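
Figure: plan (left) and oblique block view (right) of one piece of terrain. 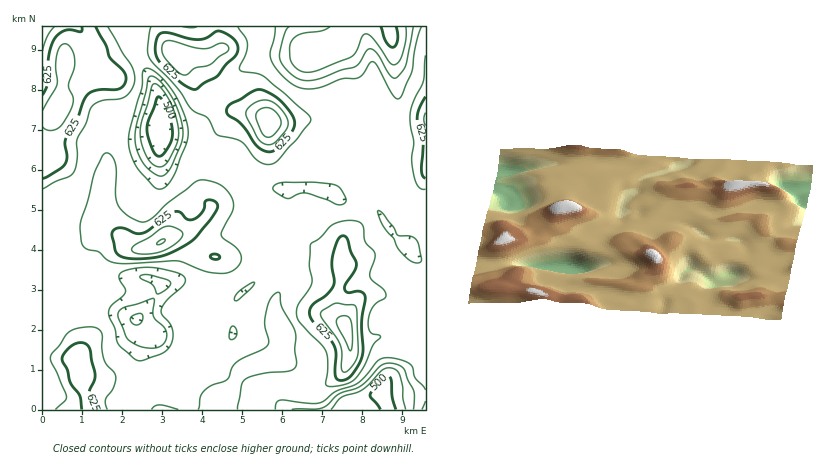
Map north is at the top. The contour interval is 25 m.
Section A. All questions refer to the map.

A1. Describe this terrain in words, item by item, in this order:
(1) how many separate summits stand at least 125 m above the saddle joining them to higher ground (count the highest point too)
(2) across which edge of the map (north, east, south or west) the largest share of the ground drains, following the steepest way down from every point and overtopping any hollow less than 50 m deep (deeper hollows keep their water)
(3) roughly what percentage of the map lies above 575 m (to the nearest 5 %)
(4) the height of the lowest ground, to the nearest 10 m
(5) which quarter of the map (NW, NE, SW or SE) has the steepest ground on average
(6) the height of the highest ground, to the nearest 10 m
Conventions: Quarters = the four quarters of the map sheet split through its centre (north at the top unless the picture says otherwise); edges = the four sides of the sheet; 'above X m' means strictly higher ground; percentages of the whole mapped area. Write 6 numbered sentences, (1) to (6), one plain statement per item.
(1) There is 1 summit with 125 m or more of prominence.
(2) Most of the ground drains across the eastern edge.
(3) Roughly 85 % of the ground is higher than 575 m.
(4) The lowest ground is at about 490 m.
(5) The north-west quarter is the steepest part of the map.
(6) The highest ground is at about 690 m.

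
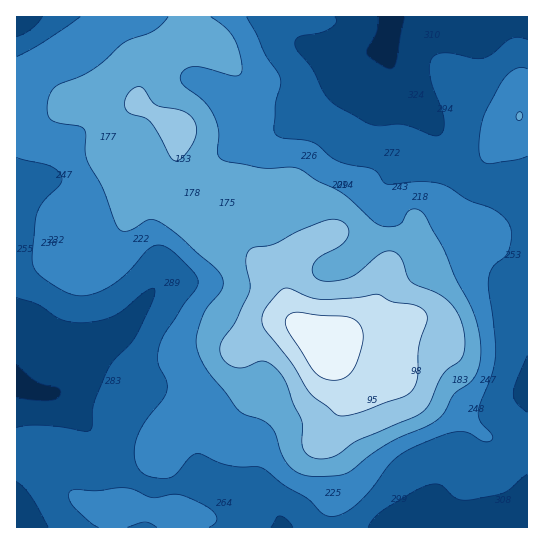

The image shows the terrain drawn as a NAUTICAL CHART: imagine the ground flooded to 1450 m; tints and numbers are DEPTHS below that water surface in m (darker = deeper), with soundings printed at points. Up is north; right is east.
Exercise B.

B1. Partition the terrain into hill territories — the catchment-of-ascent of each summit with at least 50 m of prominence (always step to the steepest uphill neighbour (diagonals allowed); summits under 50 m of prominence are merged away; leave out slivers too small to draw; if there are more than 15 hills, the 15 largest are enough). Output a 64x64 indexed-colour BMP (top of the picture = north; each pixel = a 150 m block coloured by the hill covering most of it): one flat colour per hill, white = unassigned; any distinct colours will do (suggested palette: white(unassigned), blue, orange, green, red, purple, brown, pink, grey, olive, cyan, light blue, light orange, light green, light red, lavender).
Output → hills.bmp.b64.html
<image width="64" height="64" href="data:image/bmp;base64,Qk12CAAAAAAAAHYAAAAoAAAAQAAAAEAAAAABAAQAAAAAAAAIAAATCwAAEwsAABAAAAAAAAAA////ALR3HwAOf/8ALKAsACgn1gC9Z5QAS1aMAMJ34wB/f38AIr28AM++FwDox64AeLv/AIrfmACWmP8A1bDFABERERERERERERERERERERERERERERERERERERERERERERERERERERERERERERERERERERERERERERERERERERERERERERERERERERERERERERERERERERERERERERERERERERERERERERERERERERERERERERERERERERERERERERERERERERERERERERERERERERERERERERERERERERERERERERERERERERERERERERERERERERERERERERERERERERERERERERERERERERERERERERERERERERERERERERERERERERERERERERERERERERERERERERERERERERERERERERERERERERERERERERERERERERERERERERERERERERERERERERERERERERERERERERERERERERERERERERERERERERERERERERERERERERERERERERERERERERERERERERERERERERERERERERERERERERERERERERERERERERERERERERERERERERERERERERERERERERERERERERERERERERERERERERERERERERERERERERERERERERERERERERERERERERERERERERERERERERERERERERERERERERERERERERERERERERERERERERERERERERERERERERERERERERERERERERERERERERERERERERERERERERESIiIRERERERERERERERERERERERERERERERERERERESIiIhERERERERERERERERERERERERERERERERERERERIiIiIREREREREREREREREREREREREREREREREREREREiIiIiERERERERERERERERERERERERERERERERERERESIiIiIhERERERERERERERERERERERERERERERERERERIiIiIiIREREREREREREREREREREREREREREREREREREiIiIiIiERERERERERERERERERERERERERERERERERESIiIiIiIiERERERERERERERERERERERERERERERERERIiIiIiIiIhEREREREREREREREREREREREREREREREREiIiIiIiIiIRERERERERERERERERERERERERERERERESIiIiIiIiIhERERERERERERERERERERERERERERERERIiIiIiIiIiIREREREREREREREREREREREREREREREREiIiIiIiIiIiERERERERERERERERERERERERERERERESIiIiIiIiIiIhERERERERERERERERERERERERERERERIiIiIiIiIiIiEREREREREREREREREREREREREREREREiIiIiIiIiIiIhERERERERERERERERERERERERERERESIiIiIiIiIiIiERERERERERERERERERERERERERERERIiIiIiIiIiIiIhEREREREREREREREREREREREREREREiIiIiIiIiIiIiIRERERERERERERERERERERERERERESIiIiIiIiIiIiIiERERERERERERERERERERERERERERIiIiIiIiIiIiIiIhEREREREREREREREREREREREREREiIiIiIiIiIiIiIiERERERERERERERERERERERERERESIiIiIiIiIiIiIiIRERERERERERERERERERERERERERIiIiIiIiIiIiIiIiEREREREREREREREREREREREREREiIiIiIiIiIiIiIiIRERERERERERERERERERERERERESIiIiIiIiIiIiIiIhERERERERERERERERERERERETMzERIiIiIiIiIiIiIiERERERERERERERERERERETMzMzMRESIiIiIiIiIiIiIRERERERERERERERERERETMzMzMxEREiIiIiIiIiIiIiERERERERERERERERERERMzMzMzERERIiIiIiIiIiIiIhERERERERERERERERERMzMzMzMREREiIiIiIiIiIiIiIRERERERERERERERERMzMzMzMxERERIiIiIiIiIiIiIiIREREREREREREREREzMzMzMzERERESIiIiIiIiIiIiIiIhERERERERERERETMzMzMzMREREREiIiIiIiIiIiIiIiIhERERERERERETMzMzMzMxERERESIiIiIiIiIiIiIiIiIhERERERERETMzMzMzMzEREREREiIiIiIiIiIiIiIiIiIhERERERERMzMzMzMzMRERERESIiIiIiIiIiIiIiIiIiIRERERERMzMzMzMzMxERERESIiIiIiIiIiIiIiIiIiIiERERERMzMzMzMzMzERERERIiIiIiIiIiIiIiIiIiIiIhERERMzMzMzMzMzMREREREiIiIiIiIiIiIiIiIiIiIiERERMzMzMzMzMzMxEREREiIiIiIiIiIiIiIiIiIiIiIhEREzMzMzMzMzMzERERESIiIiIiIiIiIiIiIiIiIiIiERETMzMzMzMzMzMRERERIiIiIiIiIiIiIiIiIiIiERERETMzMzMzMzMzMxERERESIiIiIiIiIiIiIiIiIhERERERMzMzMzMzMzMzERERERIiIiIiIiIiIiIiIiIiERERERETMzMzMzMzMzMREREREiIiIiIiIiIiIiIiIiERERERERMzMzMzMzMzMxERERESIiIiIiIiIiIiIiIiIREREREREzMzMzMzMzMz"/>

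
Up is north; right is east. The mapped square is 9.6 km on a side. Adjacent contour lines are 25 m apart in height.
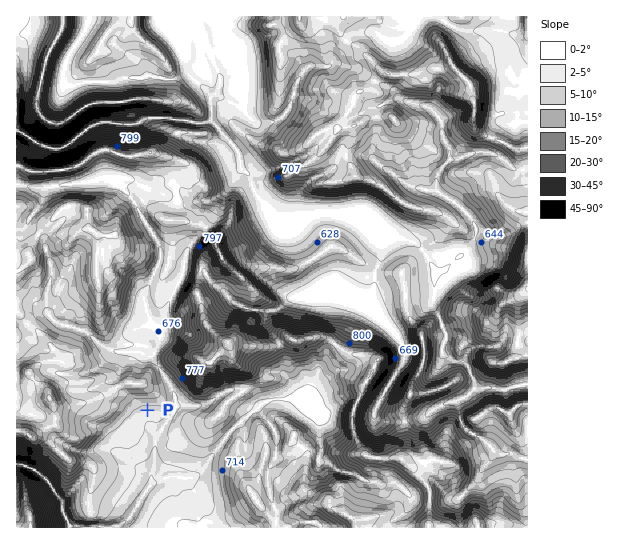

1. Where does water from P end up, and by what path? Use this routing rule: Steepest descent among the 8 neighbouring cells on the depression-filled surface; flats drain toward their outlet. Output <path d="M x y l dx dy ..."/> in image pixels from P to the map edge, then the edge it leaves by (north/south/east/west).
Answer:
<path d="M147 410l0 12 6 11 2 2 0 28-1 2 0 5-3 5 0 8-1 2 0 2-5 6-6 8-8 14-9 10-5 2"/>
exit: south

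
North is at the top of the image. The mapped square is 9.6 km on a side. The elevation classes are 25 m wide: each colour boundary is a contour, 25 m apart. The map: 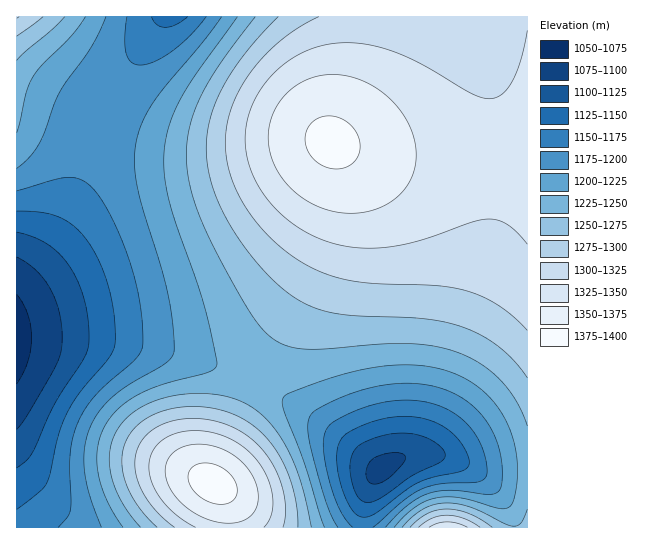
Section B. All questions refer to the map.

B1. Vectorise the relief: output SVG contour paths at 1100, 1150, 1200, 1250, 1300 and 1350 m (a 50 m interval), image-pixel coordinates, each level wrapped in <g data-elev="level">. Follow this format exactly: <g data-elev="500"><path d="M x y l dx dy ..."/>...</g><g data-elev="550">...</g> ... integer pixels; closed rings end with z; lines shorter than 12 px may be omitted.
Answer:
<g data-elev="1100"><path d="M371 484l-4-4-1-7 2-8 4-6 8-4 11-2 8 0 6 2 1 3-2 4-13 15-12 6z"/><path d="M17 257l19 13 14 18 9 23 3 26-1 16-5 13-27 47-12 16"/></g><g data-elev="1150"><path d="M361 517l-7-5-6-9-6-14-4-16-1-14 0-10 4-9 5-6 15-8 17-6 17-3 16 0 15 2 13 5 12 8 9 10 9 17 0 6-3 4-7 3-25 5-15 5-12 7-32 24-8 4z"/><path d="M17 211l24 1 17 5 15 8 12 13 13 20 9 25 6 27 2 27 0 9-4 9-31 38-14 22-8 20-8 39-4 10-7 8-22 17"/><path d="M188 17l-13 8-10 2-8-3-6-7"/></g><g data-elev="1200"><path d="M338 527l-7-11-5-15-16-56-2-20 1-7 4-5 14-9 22-10 21-6 20-4 19-1 18 2 16 4 15 7 12 7 9 9 8 11 7 11 5 13 3 15 0 16-2 11-3 4-7 1-39-4-22 3-11 5-11 8-22 21"/><path d="M17 168l12-10 10-13 20-52 32-46 15-30"/><path d="M222 17l-19 24-48 58-11 20-7 19-3 21 2 23 6 25 25 83 5 31 2 29-2 7-7 6-36 22-18 13-12 13-9 17-6 21 1 22 5 24 11 32"/></g><g data-elev="1250"><path d="M311 527l-7-34-8-26-11-23-14-19-14-14-16-10-19-6-23-2-28 3-25 9-19 13-8 9-5 9-5 21 1 12 3 12 10 24 18 22"/><path d="M527 509l-6 14-4 3-4 0-46-20-14-3-14 1-9 2-9 5-10 7-9 9"/><path d="M17 60l36-31 12-12"/><path d="M255 17l-34 45-19 32-12 31-4 29 4 31 11 34 21 44 30 52 10 14 10 9 11 7 12 3 24 1 60-5 30 0 28 3 24 7 22 12 19 16 15 20 10 24"/></g><g data-elev="1300"><path d="M283 527l3-17-3-21-8-20-12-18-14-14-16-10-20-7-20-2-22 3-17 8-12 12-7 16 1 17 7 19 13 18 19 16"/><path d="M480 527l-17-9-16-3-14 3-14 9"/><path d="M319 17l-28 15-25 22-20 25-14 27-6 25 0 27 8 27 13 25 15 19 17 17 20 15 20 10 19 7 21 4 78 4 29 5 16 5 16 9 15 11 14 14"/></g><g data-elev="1350"><path d="M217 522l10 1 11-1 8-3 7-5 4-8 1-9-1-11-4-9-6-10-8-7-18-12-22-4-10 1-10 3-8 7-5 10 0 10 4 12 8 12 11 10 13 8z"/><path d="M341 213l16 0 14-2 15-6 12-8 9-11 6-12 3-13 0-14-4-14-7-15-9-13-13-12-13-9-15-6-16-3-14 0-12 3-12 5-11 7-8 9-7 10-4 12-3 12 1 12 2 12 5 12 7 11 10 10 10 8 12 7 12 5z"/></g>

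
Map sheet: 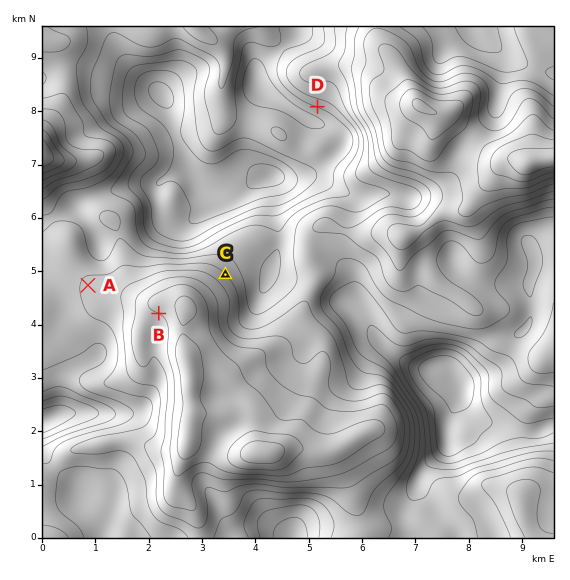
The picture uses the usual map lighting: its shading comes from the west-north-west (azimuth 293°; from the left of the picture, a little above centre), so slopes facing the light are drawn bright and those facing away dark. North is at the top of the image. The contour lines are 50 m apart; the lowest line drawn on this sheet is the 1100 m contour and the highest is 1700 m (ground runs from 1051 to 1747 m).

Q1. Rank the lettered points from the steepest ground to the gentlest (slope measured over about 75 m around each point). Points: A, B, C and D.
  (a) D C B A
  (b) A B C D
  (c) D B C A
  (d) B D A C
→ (a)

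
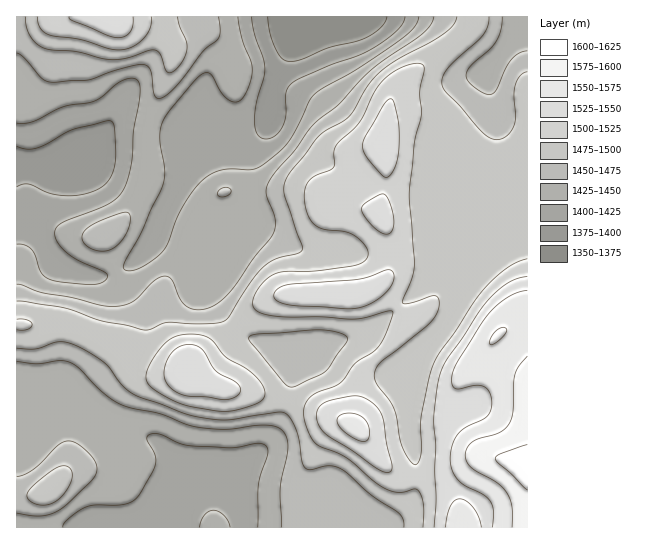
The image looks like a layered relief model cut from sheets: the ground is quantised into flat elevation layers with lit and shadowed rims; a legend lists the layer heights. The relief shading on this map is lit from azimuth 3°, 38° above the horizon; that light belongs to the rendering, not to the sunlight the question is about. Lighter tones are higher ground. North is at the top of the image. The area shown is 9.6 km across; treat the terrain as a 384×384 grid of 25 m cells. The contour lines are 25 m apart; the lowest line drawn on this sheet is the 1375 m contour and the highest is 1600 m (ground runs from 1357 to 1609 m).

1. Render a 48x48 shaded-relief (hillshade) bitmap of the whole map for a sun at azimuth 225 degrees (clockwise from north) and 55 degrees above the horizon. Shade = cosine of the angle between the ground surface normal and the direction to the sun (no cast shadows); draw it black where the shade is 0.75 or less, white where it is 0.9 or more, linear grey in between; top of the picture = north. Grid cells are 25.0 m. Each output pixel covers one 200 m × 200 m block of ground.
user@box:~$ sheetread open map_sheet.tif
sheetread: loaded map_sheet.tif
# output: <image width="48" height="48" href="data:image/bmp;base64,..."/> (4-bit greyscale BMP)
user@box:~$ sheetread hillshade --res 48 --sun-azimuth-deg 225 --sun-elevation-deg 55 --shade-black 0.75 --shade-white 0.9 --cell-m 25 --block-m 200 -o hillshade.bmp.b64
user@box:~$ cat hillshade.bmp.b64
<image width="48" height="48" href="data:image/bmp;base64,Qk32BAAAAAAAAHYAAAAoAAAAMAAAADAAAAABAAQAAAAAAIAEAAATCwAAEwsAABAAAAAAAAAAAAAAABEREQAiIiIAMzMzAERERABVVVUAZmZmAHd3dwCIiIgAmZmZAKqqqgC7u7sAzMzMAN3d3QDu7u4A////AKqph4iIh3d3d3ZniZmHd3d4iZq6l1aJqqupd4iIh3d3d2ZniZmHd3eImqqqllaKqqqod4iId3d3d3Z3iZmHd3iau6qqhmebuniHZniHd3d3d3d3iZmHd4m8ypmqmIm8umZmVWd2Znd3d3d3iJmIeJvduGeqmavMumZlVFVmZmd3d3d3iJmYib3clUeaq7u6mGd2VEVWZmZ3d3d3eJqqq97aY0eaqqmHd3d3VEVWZmd4iIiIiaq7vN23MkiqqYZmZnd3ZVVmZ3iZqqqZmrzMzcuEIliql2VVZnd3ZVZ3iJq8zMu6q7zMy6hTI1mqh2Vnd3d3ZmeJmrzd3cy6qqu7qGUyI1iph2Z4iHd2Z4mqu83u3LupmIiYdUQyI1iql3iZmHd3eJq7vM3tuph2ZVZ2VEQyI2iqmImZmIiIiau6qrzKh2ZEM0VlVWZURWiqmYmZiJmZmrupmZqoZUMyI0VmZ3dlVniZmZmYh6qZq7qYiImHUyIjNFZ3d3dmd3iZiIiId7qZq6mId3d1MhI0Vmd3d3dnd3iIeIiHd6mJqph3ZmZTESNWZ4iIiIh3iHeId4iHd4d4iHVVVWZCETVoiZmZmqmYiHd3eIh3d1VWVDMzRWZDI0aJqqu7u7upmHdmeIh2ZjMzIiI0VmZDNFaJq7u7u7qZh2ZmZ4d2ZiIRESNFZ3ZURWeJmZmZmYiHd2ZmZ3dmVTIiI0VmZ3ZUVmd4h3ZVVVVWZlZmZndmVEM0Vmd3ZmZVZnd4dlMzMzNFZVVnZndmVERWeJmXZmZWZ3d4dkMzRERWZVVmZmd2VUVomrqXZmZmZ3d3dlVWZmeIhlVmZmd3ZlV4qqqHZmd3d3d3d3eJmImql1RWd3d3d2d4iIh2VWeId3d3eImqqZq6lkRWd3d3d3d3ZmVVVWeId3d4iJq7qZqpdURWd3d3d2ZlVVRFVVd4iIiIiau6mYmIZDRWd3d3iFVVVVVWZmZ3iIiIiruph3d3ZERmd3iIiFVWZmZniGVnd3dmeaqYdmZnZURmd3iIiGZmZnd4mGRWd2VFaImHZmd4dkVmd3d3d3d3d3d5mWNGZlREV3d3d3iZhkRWd3d3d4h3d3eJqVNFZmVVZmd3d4mphURWd3d3d5iHd3eJqWNGd2ZmZmd3eImZdURWd3dmd5iHd3eJqWRWd3d3ZWeHdneIZERmd3Zmd5iIiIiJmGVWd3iHVXiHZWeIZUVmd2VWeIiIiIiImYZmd4mGVomXZmeIdUVWZlVXiYiIiZiImZhmeJqWVomYdniIdlVVVURYmXiImZh4mql2eKqWRoiHdneIdlVERDRomXiIiYh4mrqGaKqFRndmZmd3dlVUREV4mIiYiIiZq7qGaKl0NFVVVVVmVVVVVVZ4h5mZmZqrq7qGV5hjI0RVVVVUREVWZmd4dqqqqrzLqaqGVodSEjRWVURERERWZ3d3Zqu7u8zLmIh1VnZCEkVmZVVVVEVWZ3dmZbzLu7updmZUVmUyI0Z3ZmZmZmZnd3ZVVbzLqqmXZVVUVmQyI1Z3ZmZnd3d3d4ZEVQ=="/>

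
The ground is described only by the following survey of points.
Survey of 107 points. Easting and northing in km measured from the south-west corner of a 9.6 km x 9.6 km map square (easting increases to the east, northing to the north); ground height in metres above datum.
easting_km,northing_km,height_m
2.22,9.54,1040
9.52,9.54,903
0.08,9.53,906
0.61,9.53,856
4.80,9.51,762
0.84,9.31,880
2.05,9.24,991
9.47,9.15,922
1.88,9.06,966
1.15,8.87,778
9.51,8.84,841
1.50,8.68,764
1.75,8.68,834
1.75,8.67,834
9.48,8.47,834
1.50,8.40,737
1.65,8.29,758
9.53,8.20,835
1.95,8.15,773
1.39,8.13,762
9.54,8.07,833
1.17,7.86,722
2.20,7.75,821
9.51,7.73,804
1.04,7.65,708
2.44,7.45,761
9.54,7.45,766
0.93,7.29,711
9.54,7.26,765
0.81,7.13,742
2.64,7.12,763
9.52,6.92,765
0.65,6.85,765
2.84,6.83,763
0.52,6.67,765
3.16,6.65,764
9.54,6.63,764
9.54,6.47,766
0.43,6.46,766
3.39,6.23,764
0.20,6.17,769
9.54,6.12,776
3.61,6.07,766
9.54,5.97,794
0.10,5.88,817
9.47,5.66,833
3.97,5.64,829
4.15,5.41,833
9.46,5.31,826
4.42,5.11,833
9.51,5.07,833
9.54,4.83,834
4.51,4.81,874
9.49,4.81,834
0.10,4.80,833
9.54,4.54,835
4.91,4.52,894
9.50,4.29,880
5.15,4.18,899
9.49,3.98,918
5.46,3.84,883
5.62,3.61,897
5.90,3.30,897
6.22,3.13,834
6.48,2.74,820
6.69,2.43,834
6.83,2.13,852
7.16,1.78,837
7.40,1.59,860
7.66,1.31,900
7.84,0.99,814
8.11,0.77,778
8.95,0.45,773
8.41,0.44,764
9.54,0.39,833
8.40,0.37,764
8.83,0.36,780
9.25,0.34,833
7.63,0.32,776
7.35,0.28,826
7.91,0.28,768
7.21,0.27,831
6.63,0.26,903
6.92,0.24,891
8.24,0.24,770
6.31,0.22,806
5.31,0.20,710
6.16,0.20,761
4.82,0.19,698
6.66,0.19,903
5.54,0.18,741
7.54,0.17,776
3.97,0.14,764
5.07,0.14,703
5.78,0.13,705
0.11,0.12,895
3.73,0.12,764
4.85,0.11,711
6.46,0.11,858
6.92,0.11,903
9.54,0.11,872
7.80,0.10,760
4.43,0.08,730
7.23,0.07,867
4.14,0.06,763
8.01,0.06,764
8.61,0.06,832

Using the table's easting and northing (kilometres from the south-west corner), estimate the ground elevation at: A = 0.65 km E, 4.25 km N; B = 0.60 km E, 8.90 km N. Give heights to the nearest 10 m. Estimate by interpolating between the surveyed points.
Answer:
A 900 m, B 830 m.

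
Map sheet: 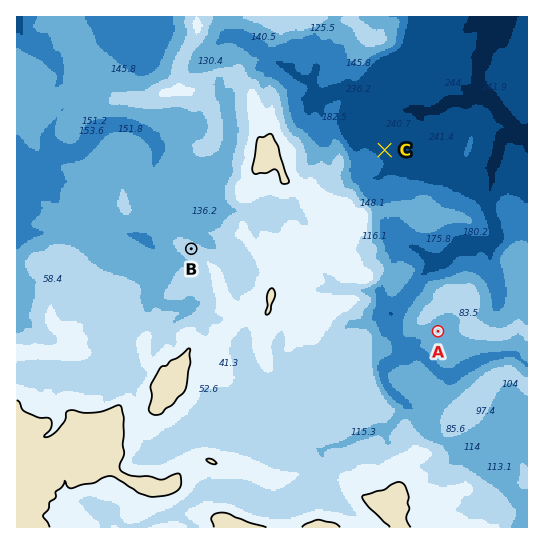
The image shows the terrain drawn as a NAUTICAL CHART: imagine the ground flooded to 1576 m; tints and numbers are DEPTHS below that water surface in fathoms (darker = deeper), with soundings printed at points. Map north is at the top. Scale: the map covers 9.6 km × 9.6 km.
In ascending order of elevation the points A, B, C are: C A B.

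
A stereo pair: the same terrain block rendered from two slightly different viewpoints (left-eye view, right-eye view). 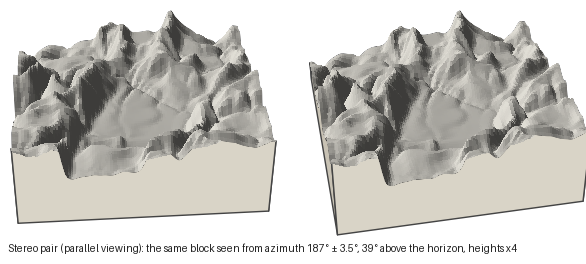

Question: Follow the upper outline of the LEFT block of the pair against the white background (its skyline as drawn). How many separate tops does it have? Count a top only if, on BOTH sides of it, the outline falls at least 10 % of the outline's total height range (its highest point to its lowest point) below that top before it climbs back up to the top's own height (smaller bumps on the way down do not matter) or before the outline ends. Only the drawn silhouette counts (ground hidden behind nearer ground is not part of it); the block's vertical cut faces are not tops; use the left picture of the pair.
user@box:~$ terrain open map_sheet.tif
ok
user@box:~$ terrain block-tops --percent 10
2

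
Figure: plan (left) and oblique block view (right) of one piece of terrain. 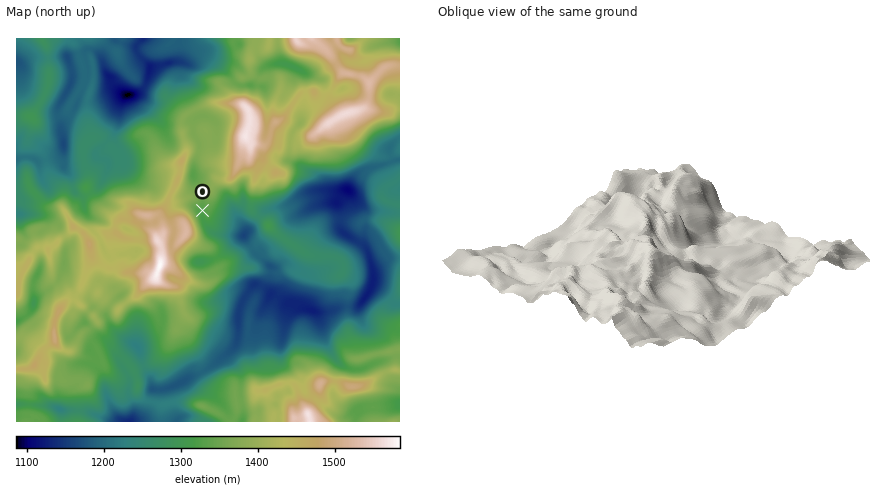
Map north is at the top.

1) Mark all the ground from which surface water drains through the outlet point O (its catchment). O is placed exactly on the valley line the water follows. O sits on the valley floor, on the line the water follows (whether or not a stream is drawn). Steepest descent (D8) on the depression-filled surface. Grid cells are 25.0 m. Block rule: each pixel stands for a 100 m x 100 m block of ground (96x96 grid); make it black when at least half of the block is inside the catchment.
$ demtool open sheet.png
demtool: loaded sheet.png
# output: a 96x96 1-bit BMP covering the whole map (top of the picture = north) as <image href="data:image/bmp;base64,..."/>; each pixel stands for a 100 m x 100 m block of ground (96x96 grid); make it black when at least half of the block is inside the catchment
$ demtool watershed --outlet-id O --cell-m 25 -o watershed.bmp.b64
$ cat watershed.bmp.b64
<image width="96" height="96" href="data:image/bmp;base64,Qk2+BAAAAAAAAD4AAAAoAAAAYAAAAGAAAAABAAEAAAAAAIAEAAATCwAAEwsAAAIAAAAAAAAA////AAAAAAAAAAAAAAAAAAAAAAAAAAAAAAAAAAAAAAAAAAAAAAAAAAAAAAAAAAAAAAAAAAAAAAAAAAAAAAAAAAAAAAAAAAAAAAAAAAAAAAAAAAAAAAAAAAAAAAAAAAAAAAAAAAAAAAAAAAAAAAAAAAAAAAAAAAAAAAAAAAAAAAAAAAAAAAAAAAAAAAAAAAAAAAAAAAAAAAAAAAAAAAAAAAAAAAAAAAAAAAAAAAAAAAAAAAAAAAAAAAAAAAAAAAAAAAAAAAAAAAAAAAAAAAAAAAAAAAAAAAAAAAAAAAAAAAAAAAAAAAAAAAAAAAAAAAAAAAAAAAAAAAAAAAAAAAAAAAAAAAAAAAAAAAAAAAAAAAAAAAAAAAAAAAAAAAAAAAAAAAAAAAAAAAAAAAAAAAAAAAAAAAAAAAAAAAAAAAAAAAAAAAAAAAAAAAAAAAAAAAAAAAAAAAAAAAAAAAAAAAAAAAAAAAAAAAAAAAAAAAAAAAAAAAAAAAAAAAAAAAAAAAAAAAAAAAAAAAAAAAAAAAAAAAAAAAAAAAAAAAAAAAAAAAAAAAAAAAAAAAAAAAAAAAAAAAAAAAAAAAAAAAAAAAAAAAAAAAAAAAAAAAAAAAAAAAAAAAAAAAAAAAAAAAAAAAAAAAAAAAAAAAAAAAAAAAAAAAAAAAAAAAAAAAAAAAAAAAAAAAAAAAAAAAAAAAAAAAAAAAAAAAAAAAAAAAAAAAAAAAAAAAAAAAAAAAAAAAAAAAAAAAAAAAAAAAAAAAAAAAAAAAAAAAAAAAAAAAAAAAAAAAAAAAAAAAAAAAAAAAAAAAAAAAAAAAAAAAAAAAAAAAAAAAAAAAAAAAAAAAAAAAAAAAAAAAAAAAAAAAIAAAAAAAAAAAAAAAMAAAAAAAAAAAAAA4MAAAAAAAAAAAAAA/cAAAAAAAAAAAAAAf8AAAAAAAAAAAAAAf+AAAAAAAAAAAAAAP+AAAAAAAAAAAAAAP/AAAAAAAAAAAAAAH/8AAAAAAAAAAAAAH/+AAAAAAAAAAAAAH/+AAAAAAAAAAAAAH//AAAAAAAAAAAAAD//AAAAAAAAAAAAAD//AAAAAAAAAAAAAD//gAAAAAAAAAAAAD//gAAAAAAAAAAAAD//gAAAAAAAAAAAAD//wAAAAAAAAAAAAD//wAAAAAAAAAAAAH//wAAAAAAAAAAAAH//wAAAAAAAAAAAAH//wAAAAAAAAAAAAD//4AAAAAAAAAAAAD//wAAAAAAAAAAAAB//wAAAAAAAAAAAAAf/wAAAAAAAAAAAAAD/AAAAAAAAAAAAAAAAAAAAAAAAAAAAAAAAAAAAAAAAAAAAAAAAAAAAAAAAAAAAAAAAAAAAAAAAAAAAAAAAAAAAAAAAAAAAAAAAAAAAAAAAAAAAAAAAAAAAAAAAAAAAAAAAAAAAAAAAAAAAAAAAAAAAAAAAAAAAAAAAAAAAAAAAAAAAAAAAAAAAAAAAAAAAAAAAAAAAAAAAAAAAAAAAAAAAAAAAAAAAAAAAAAAAAAAAAAAAAAAAAAAAAAAAAAAAAAAAAAAAAAA="/>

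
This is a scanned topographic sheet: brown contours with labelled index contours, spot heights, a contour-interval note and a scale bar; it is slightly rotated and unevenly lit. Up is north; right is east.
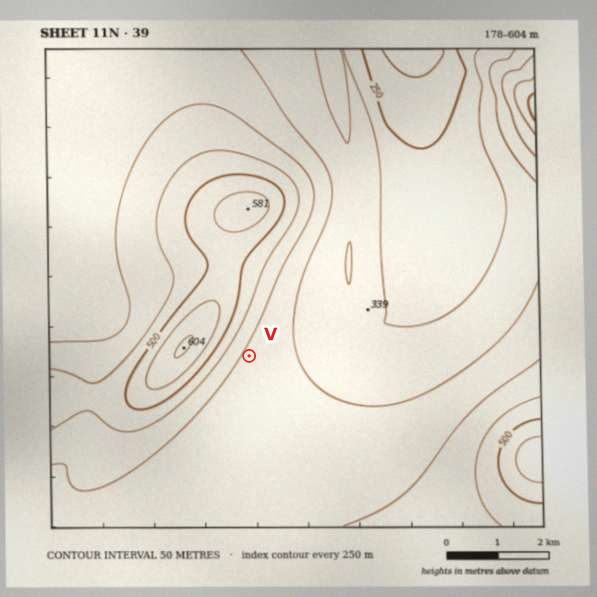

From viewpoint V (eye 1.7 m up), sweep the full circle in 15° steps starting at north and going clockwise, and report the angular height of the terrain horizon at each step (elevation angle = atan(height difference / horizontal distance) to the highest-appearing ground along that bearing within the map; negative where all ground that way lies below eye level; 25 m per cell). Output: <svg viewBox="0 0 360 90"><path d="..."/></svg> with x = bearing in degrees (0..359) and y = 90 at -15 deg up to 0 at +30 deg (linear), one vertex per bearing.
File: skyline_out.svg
<svg viewBox="0 0 360 90"><path d="M0 52l15 4 15 5 15-2 15 2 15 0 15-1 15-3 15 1 15 1 15 1 15 0 15 0 15 0 15 0 15-2 15-5 15-7 15-5 15-3 15 0 15 1 15 4 15 4"/></svg>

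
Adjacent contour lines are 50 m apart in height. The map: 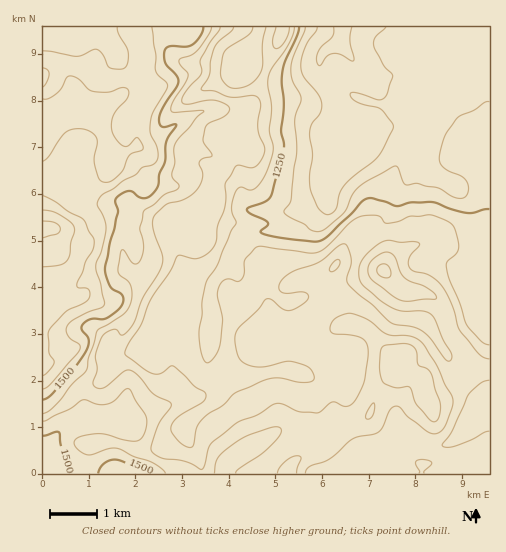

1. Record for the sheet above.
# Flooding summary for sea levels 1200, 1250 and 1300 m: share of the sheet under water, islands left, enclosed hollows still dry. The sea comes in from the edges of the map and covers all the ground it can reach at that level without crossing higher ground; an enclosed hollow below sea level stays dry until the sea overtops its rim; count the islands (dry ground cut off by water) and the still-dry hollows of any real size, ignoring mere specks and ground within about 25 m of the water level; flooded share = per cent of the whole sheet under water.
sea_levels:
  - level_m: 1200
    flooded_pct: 15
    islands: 0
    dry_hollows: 0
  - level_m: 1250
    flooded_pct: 20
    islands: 0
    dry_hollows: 0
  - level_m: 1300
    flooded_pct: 27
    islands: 0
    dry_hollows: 0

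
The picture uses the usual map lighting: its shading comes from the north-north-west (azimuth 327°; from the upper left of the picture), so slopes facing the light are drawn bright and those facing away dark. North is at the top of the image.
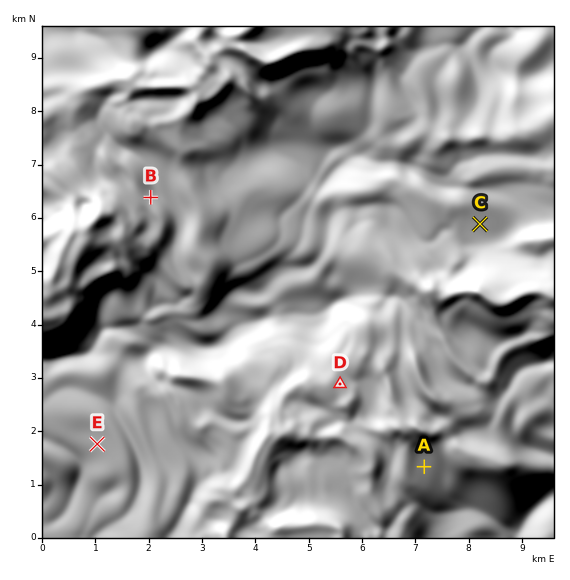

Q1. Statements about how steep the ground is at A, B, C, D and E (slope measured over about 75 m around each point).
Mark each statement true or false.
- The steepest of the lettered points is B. true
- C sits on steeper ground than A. false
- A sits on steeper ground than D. false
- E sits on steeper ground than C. false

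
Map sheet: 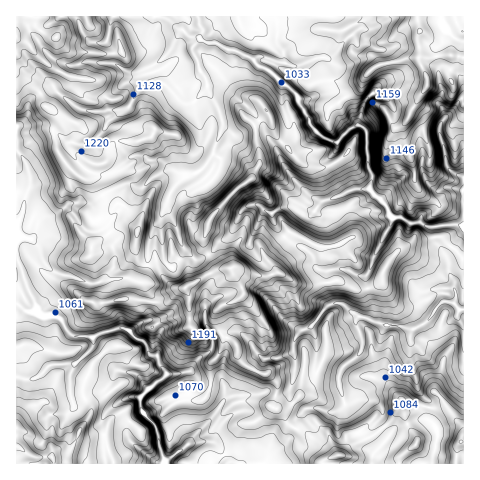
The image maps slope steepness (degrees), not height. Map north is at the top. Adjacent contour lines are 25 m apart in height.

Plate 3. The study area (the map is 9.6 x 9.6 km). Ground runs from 865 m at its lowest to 1335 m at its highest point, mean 1110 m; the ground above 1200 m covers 17.4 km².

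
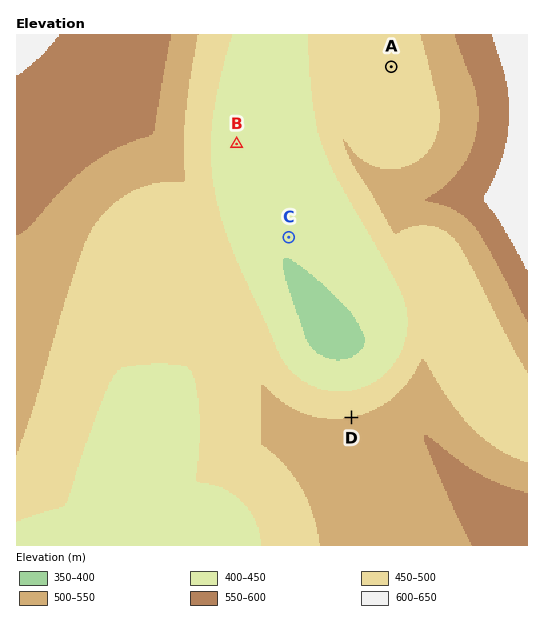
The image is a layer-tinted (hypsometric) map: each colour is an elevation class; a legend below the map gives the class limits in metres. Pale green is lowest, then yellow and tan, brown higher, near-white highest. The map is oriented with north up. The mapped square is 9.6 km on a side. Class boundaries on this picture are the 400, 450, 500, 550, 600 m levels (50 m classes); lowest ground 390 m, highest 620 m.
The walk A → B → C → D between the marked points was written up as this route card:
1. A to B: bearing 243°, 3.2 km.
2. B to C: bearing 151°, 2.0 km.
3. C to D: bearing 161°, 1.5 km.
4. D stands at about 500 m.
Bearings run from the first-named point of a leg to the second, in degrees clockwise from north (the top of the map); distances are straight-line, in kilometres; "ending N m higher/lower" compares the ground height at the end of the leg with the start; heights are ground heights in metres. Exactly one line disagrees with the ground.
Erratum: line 3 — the distance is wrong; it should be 3.6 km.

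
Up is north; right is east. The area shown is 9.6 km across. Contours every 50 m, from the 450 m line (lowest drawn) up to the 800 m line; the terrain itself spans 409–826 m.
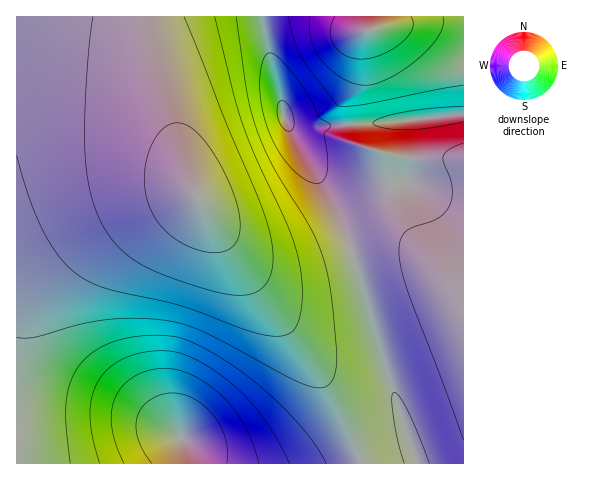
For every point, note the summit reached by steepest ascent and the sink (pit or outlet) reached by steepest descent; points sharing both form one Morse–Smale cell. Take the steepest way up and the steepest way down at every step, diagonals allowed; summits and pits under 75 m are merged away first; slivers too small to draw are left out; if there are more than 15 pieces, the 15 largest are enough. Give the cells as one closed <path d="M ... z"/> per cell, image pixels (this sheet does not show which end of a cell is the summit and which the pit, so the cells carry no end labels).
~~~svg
<path d="M148 16l-132 1 0 446 447 1 1-305-48 1-30-6 4 33 14 36 18 26 33 39-35-34-13-7-11-2-20 2-79 22-24 0-15-5-16-10-19-19-16-20-14-26-22-69-17-71z"/><path d="M262 16l-113 1 5 32 25 101 14 39 14 26 16 20 19 19 16 10 15 5 31-1 58-18 34-5 21 7 22 18-24-31-16-28-9-24-4-33 30 6 47-2 1-43-69 7-73 4-18 3-10-1-4-2-6-8z"/><path d="M371 16l-109 1 5 29 15 56 2 16 6 8 14 3 18-3 73-4 69-9 0-92-48 1-45 8z"/><path d="M463 16l-91 0-1 13 45-7 47-1z"/>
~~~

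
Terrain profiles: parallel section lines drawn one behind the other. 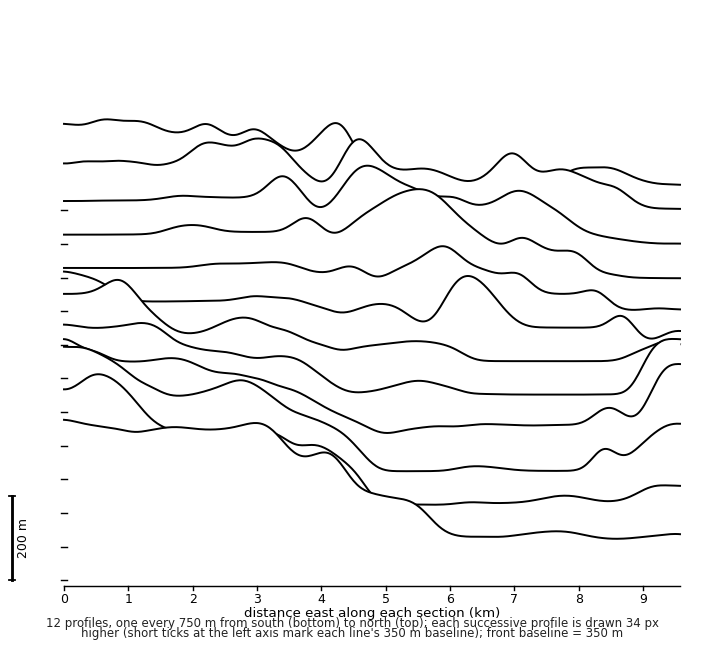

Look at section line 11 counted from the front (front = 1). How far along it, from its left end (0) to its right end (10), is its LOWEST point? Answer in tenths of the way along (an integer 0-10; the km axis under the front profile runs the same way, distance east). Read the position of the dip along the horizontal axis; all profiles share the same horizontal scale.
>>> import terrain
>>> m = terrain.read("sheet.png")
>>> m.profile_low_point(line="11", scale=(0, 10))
10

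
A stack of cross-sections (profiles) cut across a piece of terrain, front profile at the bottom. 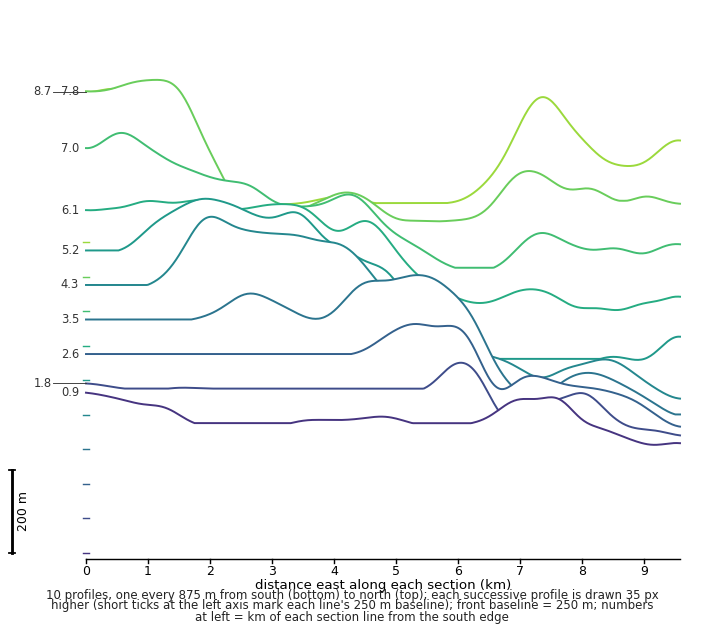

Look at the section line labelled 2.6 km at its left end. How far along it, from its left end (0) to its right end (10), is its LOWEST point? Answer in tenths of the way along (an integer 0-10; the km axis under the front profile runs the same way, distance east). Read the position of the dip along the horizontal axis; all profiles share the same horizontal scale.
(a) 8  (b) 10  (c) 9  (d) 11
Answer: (b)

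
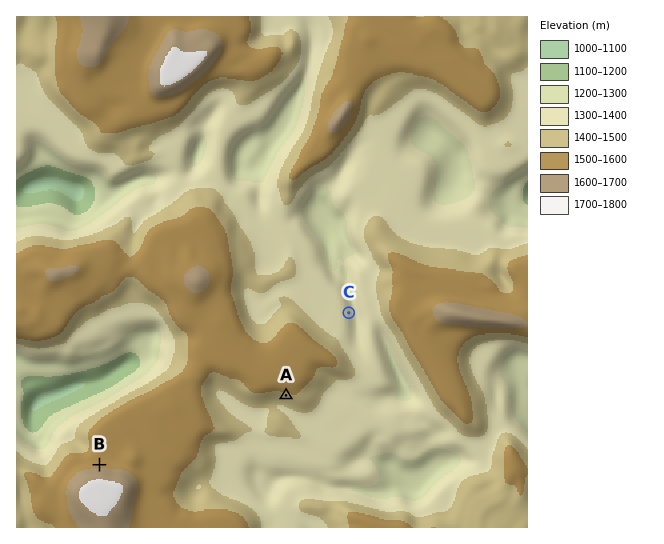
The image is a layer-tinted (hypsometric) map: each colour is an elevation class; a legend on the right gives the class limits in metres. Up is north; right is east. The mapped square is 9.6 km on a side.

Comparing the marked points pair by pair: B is higher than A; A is higher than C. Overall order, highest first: B A C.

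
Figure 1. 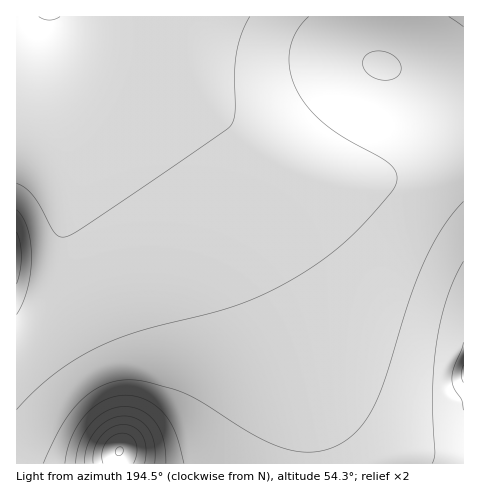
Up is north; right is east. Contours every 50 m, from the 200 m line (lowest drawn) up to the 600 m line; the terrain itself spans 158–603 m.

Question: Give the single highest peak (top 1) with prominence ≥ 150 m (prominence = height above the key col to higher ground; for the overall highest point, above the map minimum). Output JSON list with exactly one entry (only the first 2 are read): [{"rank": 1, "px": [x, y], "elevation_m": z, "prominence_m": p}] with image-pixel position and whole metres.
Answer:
[{"rank": 1, "px": [119, 451], "elevation_m": 603, "prominence_m": 445}]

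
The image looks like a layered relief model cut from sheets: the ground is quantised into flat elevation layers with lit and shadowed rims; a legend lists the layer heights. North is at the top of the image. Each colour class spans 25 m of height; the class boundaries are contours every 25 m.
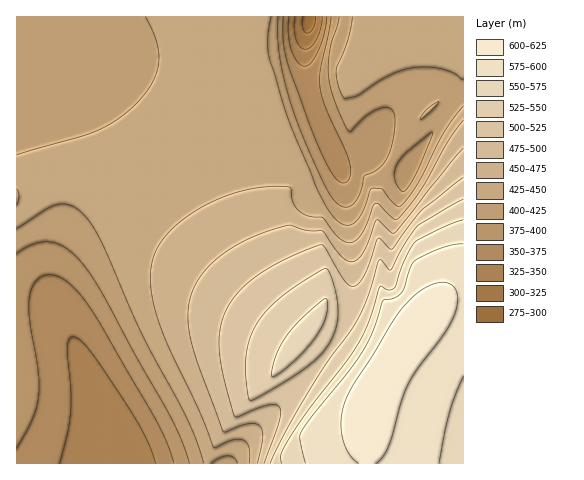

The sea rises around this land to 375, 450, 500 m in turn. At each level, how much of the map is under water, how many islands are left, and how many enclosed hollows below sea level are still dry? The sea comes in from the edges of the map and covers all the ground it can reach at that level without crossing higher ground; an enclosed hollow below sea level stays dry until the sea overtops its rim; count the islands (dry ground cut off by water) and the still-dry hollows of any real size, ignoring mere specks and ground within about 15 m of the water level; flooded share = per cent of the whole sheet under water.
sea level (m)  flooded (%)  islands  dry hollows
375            11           0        0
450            62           0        0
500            76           0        0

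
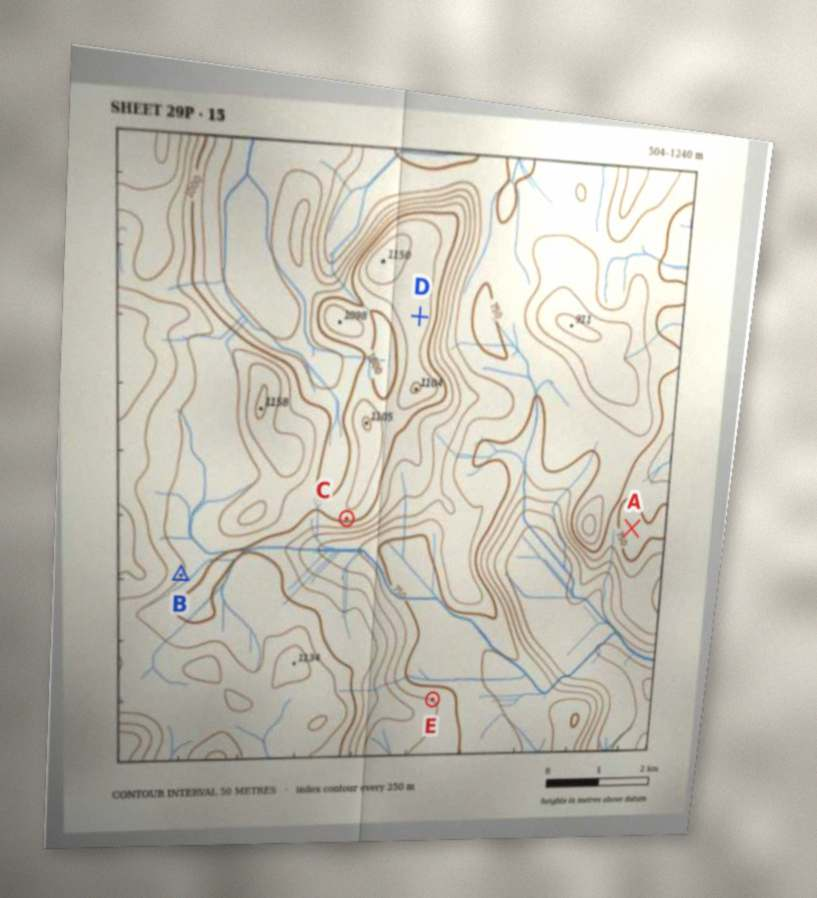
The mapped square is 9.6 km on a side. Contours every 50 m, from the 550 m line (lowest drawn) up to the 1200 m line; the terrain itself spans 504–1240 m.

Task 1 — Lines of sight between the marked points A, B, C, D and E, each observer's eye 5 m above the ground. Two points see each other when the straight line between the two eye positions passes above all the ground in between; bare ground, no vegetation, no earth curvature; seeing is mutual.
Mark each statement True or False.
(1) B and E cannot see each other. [True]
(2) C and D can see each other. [False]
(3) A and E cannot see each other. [False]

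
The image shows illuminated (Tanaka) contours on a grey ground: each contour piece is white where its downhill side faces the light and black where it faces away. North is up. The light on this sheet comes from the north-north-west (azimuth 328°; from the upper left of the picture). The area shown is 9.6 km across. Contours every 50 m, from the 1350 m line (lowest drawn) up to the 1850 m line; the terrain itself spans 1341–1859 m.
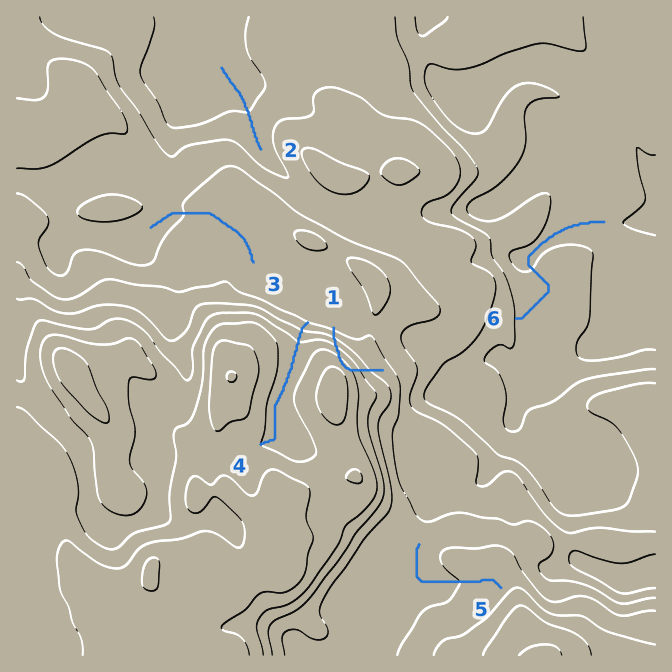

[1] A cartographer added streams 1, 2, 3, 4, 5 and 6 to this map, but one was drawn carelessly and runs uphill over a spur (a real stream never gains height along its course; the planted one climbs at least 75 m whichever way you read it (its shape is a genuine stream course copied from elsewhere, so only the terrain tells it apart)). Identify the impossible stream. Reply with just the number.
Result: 1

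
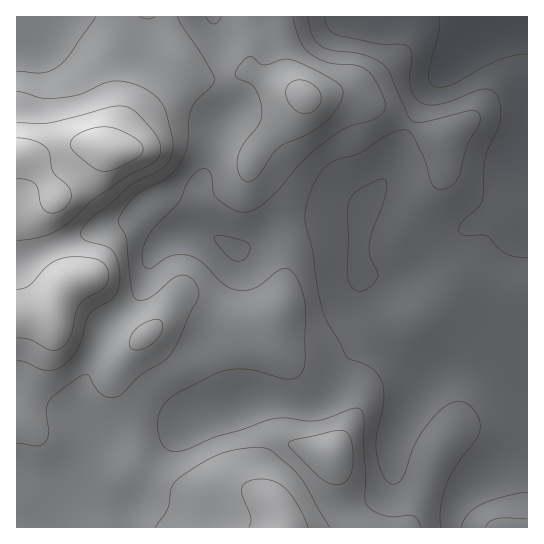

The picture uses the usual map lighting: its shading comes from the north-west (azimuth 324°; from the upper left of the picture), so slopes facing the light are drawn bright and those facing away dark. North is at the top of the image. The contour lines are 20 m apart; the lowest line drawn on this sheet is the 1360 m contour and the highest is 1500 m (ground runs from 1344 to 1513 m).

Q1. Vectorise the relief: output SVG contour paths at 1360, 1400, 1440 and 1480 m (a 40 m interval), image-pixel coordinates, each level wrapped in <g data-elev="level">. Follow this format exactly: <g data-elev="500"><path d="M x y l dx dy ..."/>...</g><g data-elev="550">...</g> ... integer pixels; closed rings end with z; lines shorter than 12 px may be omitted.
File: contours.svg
<g data-elev="1360"><path d="M527 54l-14 2-16 5-47 24-9 2-7-1-4-4-2-8 11-41 0-16"/></g><g data-elev="1400"><path d="M441 527l-1-17 5-23 10-20 23-32 2-9-2-9-6-10-9-5-8 0-9 4-13 12-14 19-7 13-7 24-4 6-4 4-4 0-7-4-7-14-3-19 1-13 7-32-2-19-4-8-7-7-8-4-16-6-21-39-8-29-5-39-8-28 0-10 3-14 5-14 6-11 8-8 10-6 22-7 27-17 15-6 6 0 6 6 11 22 6 23 3 5 8 3 9-2 5-5 4-5 8-31 13-23 0-8-3-4-7 0-44 11-8 1-5-1-6-8-17-41-5-7-8-6-12-5-32-4-11-4-5-5-4-6-5-19"/><path d="M527 492l-25 5-23 8-12 10-5 12"/><path d="M235 261l-5-3-8-8-7-9 0-4 4-2 8 2 16 4 6 3 1 6-3 7-5 4z"/></g><g data-elev="1440"><path d="M330 527l-25-42-8-12-26-23-13-3-21 3-18 4-15 8-23 15-9 9-4 23-13 18"/><path d="M334 485l7-1 4-2 4-4 3-7 1-10 0-14-2-9-4-5-5-3-7 1-39 8-7 3-1 3 2 2 26 27 10 8z"/><path d="M17 443l20 3 8-3 3-9-2-23 2-9 8-8 25-18 6-1 12 18 7 4 8 1 9-5 19-19 23-14 10-13 15-34 8-14 1-8-3-8-6-6-7-2-10 4-24 19-8 2-6-1-4-11-5-50-7-16 3-9 12-16 9-7 23-11 13-14 8-18 2-26 3-12 4-8 14-14 4-6 0-6-11-18-26-40"/><path d="M244 181l6 1 7-5 16-23 6-7 32-15 16-12 9-10 6-12 1-8-3-5-25-15-24-10-9 0-17 5-6-2-8-7-4 1-4 4-7 9-1 5 3 4 11 4 5 4 6 11 2 13-3 14-16 19-5 12 0 15 3 6z"/><path d="M96 17l-27 39-12 11-15 6-25-2"/><path d="M155 17l-8 2-8-2"/></g><g data-elev="1480"><path d="M17 338l14 2 19 10 7 0 5-2 8-11 9-31 6-7 19-12 4-6 1-8-4-9-8-5-16-2-15 0-9 3-8 5-20 21-12 3"/><path d="M17 240l24-3 20-9 34-30 32-22 27-14 5-5 2-8-3-11-8-11-15-15-10-6-15 1-61 16-32 0"/></g>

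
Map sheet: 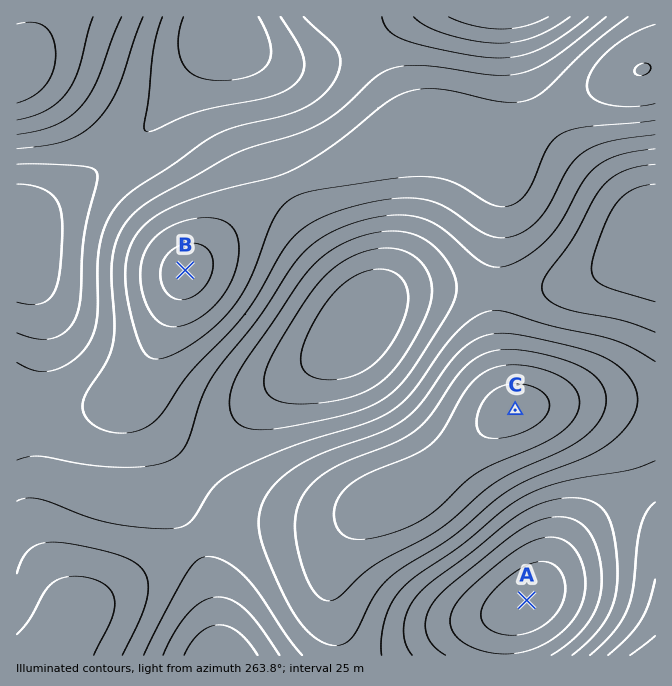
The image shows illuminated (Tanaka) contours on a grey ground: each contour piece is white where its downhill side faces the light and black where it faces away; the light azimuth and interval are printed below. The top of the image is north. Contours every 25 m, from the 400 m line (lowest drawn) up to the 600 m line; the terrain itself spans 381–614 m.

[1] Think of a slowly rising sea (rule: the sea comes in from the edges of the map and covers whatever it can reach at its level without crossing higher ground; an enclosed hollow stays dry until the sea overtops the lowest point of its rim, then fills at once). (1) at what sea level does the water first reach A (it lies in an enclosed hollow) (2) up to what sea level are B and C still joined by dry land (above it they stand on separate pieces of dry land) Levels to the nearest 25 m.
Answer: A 425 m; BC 500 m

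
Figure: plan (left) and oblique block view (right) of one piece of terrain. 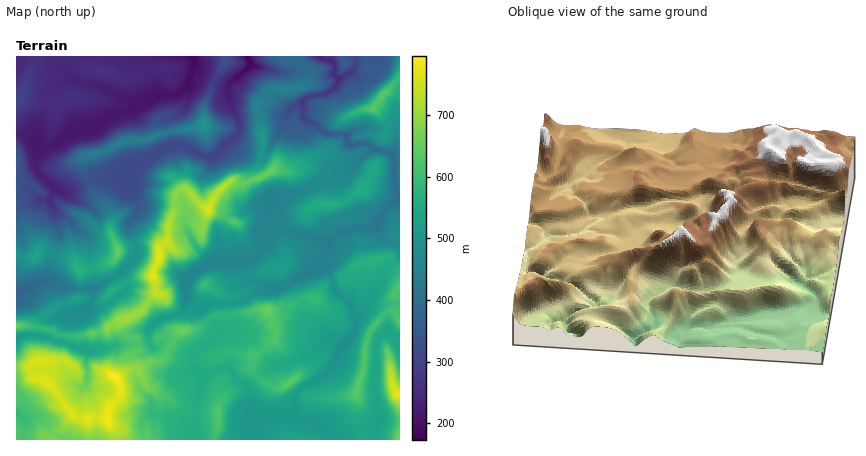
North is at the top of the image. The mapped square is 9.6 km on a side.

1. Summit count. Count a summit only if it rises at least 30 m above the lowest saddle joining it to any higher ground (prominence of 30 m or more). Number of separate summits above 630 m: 9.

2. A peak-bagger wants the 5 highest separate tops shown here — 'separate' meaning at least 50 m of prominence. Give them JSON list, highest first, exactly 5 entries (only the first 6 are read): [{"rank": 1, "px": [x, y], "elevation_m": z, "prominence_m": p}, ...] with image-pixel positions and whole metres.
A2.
[{"rank": 1, "px": [114, 376], "elevation_m": 796, "prominence_m": 623}, {"rank": 2, "px": [152, 276], "elevation_m": 775, "prominence_m": 157}, {"rank": 3, "px": [208, 210], "elevation_m": 761, "prominence_m": 78}, {"rank": 4, "px": [266, 310], "elevation_m": 652, "prominence_m": 76}, {"rank": 5, "px": [118, 252], "elevation_m": 648, "prominence_m": 154}]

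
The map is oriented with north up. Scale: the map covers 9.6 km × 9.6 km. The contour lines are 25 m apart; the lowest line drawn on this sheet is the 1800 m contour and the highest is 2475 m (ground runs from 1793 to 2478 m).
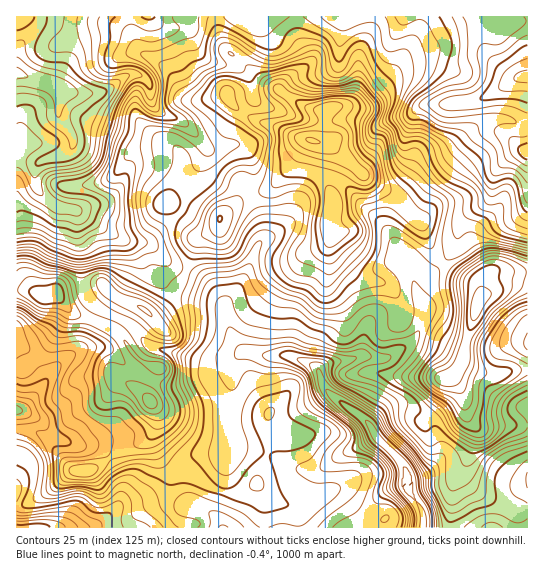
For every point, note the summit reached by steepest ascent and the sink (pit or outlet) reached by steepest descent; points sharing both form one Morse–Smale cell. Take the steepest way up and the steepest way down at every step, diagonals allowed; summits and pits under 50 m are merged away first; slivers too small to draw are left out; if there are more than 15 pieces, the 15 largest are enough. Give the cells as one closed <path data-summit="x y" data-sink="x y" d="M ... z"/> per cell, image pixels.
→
<path data-summit="311 141" data-sink="423 527" d="M311 140l-7 5-8 17-23 25-22 8 10 24 2 20-8 12-4 14-11 21-12 13-4 8 8 30 7 10 6 4-9 7-4 8 0 28-4 23 3 18-2 15-2 3-21 0-17 4-8 6-2 6 14 4 17 14 17 6 16-1 14-9 8 16 0 29 157 0 2-7-1-8-15-24-1-11 19-6 13-13 2-10-9-22-15-15-11-5-12 0-7 2-17 16-45-36-6-19 11-7 20-3 9-4 26 3 21-12 10-10 9-23 0-7-8-13-2-12 20-11 8-8-10-10-10-28-26-28-30-18-38-36-11 0z"/><path data-summit="311 141" data-sink="17 73" d="M215 16l-199 1 0 138 23 8-4 8 0 11 4 9 8 9 10 7 20 4 44 28 8 2 18 0 36-31 6-28 16-27 1-8 3 2 9 0 20-5 10 7 5 16-2 28 22-8 23-25 8-17 5-5 10 3 4-2 2-31-18-2-28-19-18-9-37-33-7-17z"/><path data-summit="311 141" data-sink="527 77" d="M527 16l-310 0-1 9 8 22 37 33 18 9 28 19 18 2-3 33 7 0 42 38 18 10 6 0 10-10 17-24 28-9 20-17 16-10 20-2 16 6 6 0z"/><path data-summit="477 307" data-sink="423 527" d="M443 264l-12 9-16 9 2 12 8 13 0 7-9 23-10 10-21 12-26-3-9 4-20 3-11 7 6 19 45 36 17-16 7-2 12 0 11 5 15 15 9 22-1 8-4 6-10 9-19 6 1 11 15 24 0 15 26 0 2-3 2-40 7-15 8-11 8-24 0-5-6-10 8 7 50-2-1-56-17 2-9 4-12 0-14-4-12-8 4-25 14-47-4-8-15-6z"/><path data-summit="150 402" data-sink="17 410" d="M95 321l-12 25-18 13-13 12-23 32-9 7 18 9 16 18 23 8 21 3 12 9 17-10 16-6 10-10 3-6 0-14-11-17 0-7 12-20-18-7-22-28z"/><path data-summit="311 141" data-sink="527 151" d="M506 119l-20 2-16 10-20 17-28 9-17 24-10 10-10-1 12 7 26 28 10 28 9 10 14-18 5-23 6-7 21-14 4-10 1-14 4-8 17-16 14-3 0-24z"/><path data-summit="150 402" data-sink="423 527" d="M118 317l-3 2-3 10 12 10 8 14 7 7 18 7-12 20 0 7 11 17 1 11-4 11 0 9 8 15 10 10 7 2 7-9 12-5 30-2 4-10-3-26 4-23 0-28 4-8-10 3-24 0-48-13-8-5-15-18z"/><path data-summit="311 141" data-sink="17 527" d="M26 429l-10 1 1 98 74 0 14-8 12-13 4-9 2-16-4-11-9-12-17 10-18 2-8-6-21-28z"/><path data-summit="45 297" data-sink="17 73" d="M17 156l-1 134 14 1 12 5 13-1 18 18 21 8 5-12-12-11-4-11-2-30-4-19 0-24-4-5-16-2-10-7-8-9-4-9 0-11 4-8z"/><path data-summit="477 307" data-sink="527 151" d="M527 151l-13 2-17 16-4 8-1 14-4 10-21 14-6 7-5 23-13 18 19 14 15 6 4 8 3-13 7-6 37-1z"/><path data-summit="477 307" data-sink="493 527" d="M474 424l2 6-1 11-7 18-8 11-8 20-2 38 47 0 16-30 8-7 7-4 0-61-50 1z"/><path data-summit="145 310" data-sink="17 73" d="M77 211l4 66 6 21 7 7 19 11 4-1 8-14 20 8 6 7 8-4 12-11 5-11-8-5-8-11 1-16-4-7-8-7-22-3-12-5z"/><path data-summit="219 219" data-sink="17 73" d="M238 144l-20 5-11-1-4 13-14 21-6 28-33 30-14 2 13 2 22 21 15 7 10-31 17-10 6-6 1-7 23-22 8-2 2-13-1-19-4-11z"/><path data-summit="477 307" data-sink="527 343" d="M503 271l-12 1-8 9-2 16-5 10-13 51 2 7 24 10 12 0 9-4 18-2 0-96z"/><path data-summit="145 310" data-sink="423 527" d="M177 289l-6 12-18 15-8-7-20-8-9 16 15 8 18 20 42 14 11 2 24 0 7-1 12-9-5-2-7-10-9-30-5-6-10-4-14-2z"/>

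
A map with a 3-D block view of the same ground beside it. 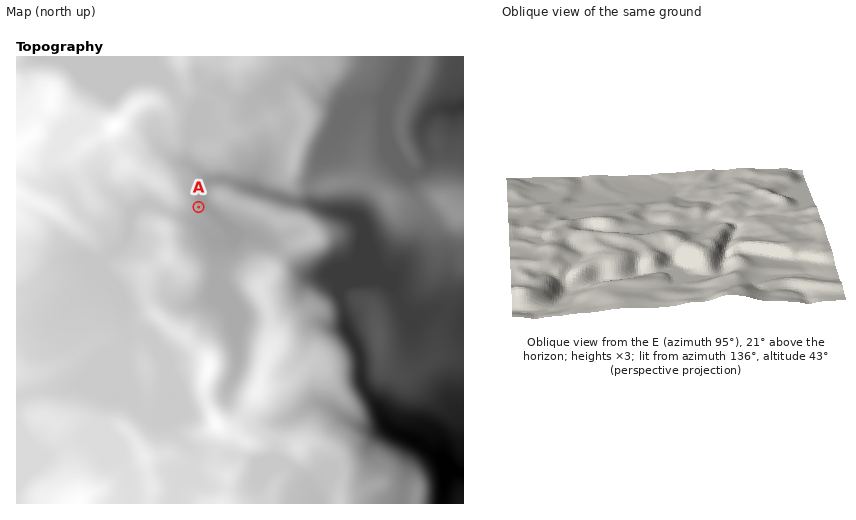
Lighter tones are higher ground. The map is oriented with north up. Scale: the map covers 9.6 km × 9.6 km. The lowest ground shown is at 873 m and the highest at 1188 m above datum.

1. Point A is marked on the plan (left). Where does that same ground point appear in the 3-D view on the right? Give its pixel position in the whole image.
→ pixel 715 222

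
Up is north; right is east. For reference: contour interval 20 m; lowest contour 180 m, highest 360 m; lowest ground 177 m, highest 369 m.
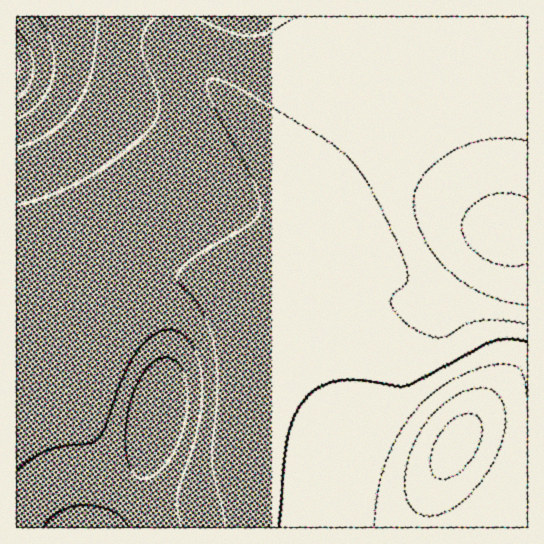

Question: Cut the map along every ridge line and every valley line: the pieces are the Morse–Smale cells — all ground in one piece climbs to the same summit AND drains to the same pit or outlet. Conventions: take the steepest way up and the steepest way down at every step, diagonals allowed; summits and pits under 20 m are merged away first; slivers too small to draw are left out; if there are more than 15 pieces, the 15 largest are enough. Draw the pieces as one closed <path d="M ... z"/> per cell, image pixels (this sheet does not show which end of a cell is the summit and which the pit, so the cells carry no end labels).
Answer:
<path d="M527 16l-510 0-1 331 42-10 43-5 32-35 17-12 27-8 24 3 25 13 19 20 124 147 10 5 24 7 24 0 8-3 2-2-7 2-23 0-36-12-8-8-27-38-21-40-10-37 2-32 6-21 31-55-1-12-24-25 0-4 21-27 34-35 35-26 29-14 31-11 34-7 24-1z"/><path d="M187 277l-24 3-20 9-14 12-28 31-43 5-42 12 0 178 409 1 4-30 18-37-12 8-8 3-24 0-24-7-10-5-124-147-19-20-12-8z"/><path d="M527 64l-24 1-34 7-31 11-29 14-35 26-34 35-21 27 0 4 24 25 1 12-21 36-14 29-4 20 0 23 3 16 11 31 17 30 27 38 8 8 8 4 28 8 23 0 12-5 19-27 13-12 16-5 38-1z"/><path d="M527 420l-44 1-13 7-9 9-17 28-12 25-5 20-1 18 102-1z"/>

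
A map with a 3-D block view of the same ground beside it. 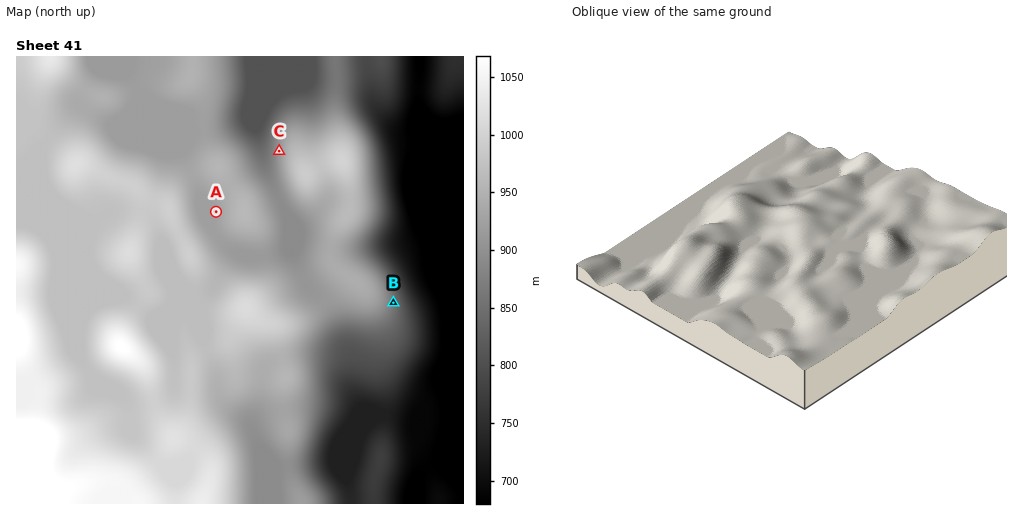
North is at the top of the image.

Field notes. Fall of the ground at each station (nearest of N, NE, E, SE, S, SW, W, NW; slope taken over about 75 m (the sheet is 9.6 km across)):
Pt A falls W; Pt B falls E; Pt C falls W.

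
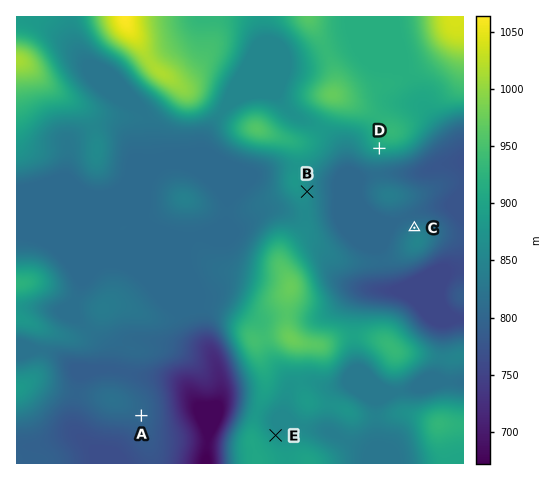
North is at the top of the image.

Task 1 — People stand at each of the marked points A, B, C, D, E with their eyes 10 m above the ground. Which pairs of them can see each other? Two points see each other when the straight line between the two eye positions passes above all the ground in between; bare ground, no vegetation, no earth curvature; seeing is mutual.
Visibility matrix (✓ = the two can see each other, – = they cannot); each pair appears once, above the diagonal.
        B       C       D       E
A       –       –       –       –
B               ✓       ✓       –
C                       ✓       –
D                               –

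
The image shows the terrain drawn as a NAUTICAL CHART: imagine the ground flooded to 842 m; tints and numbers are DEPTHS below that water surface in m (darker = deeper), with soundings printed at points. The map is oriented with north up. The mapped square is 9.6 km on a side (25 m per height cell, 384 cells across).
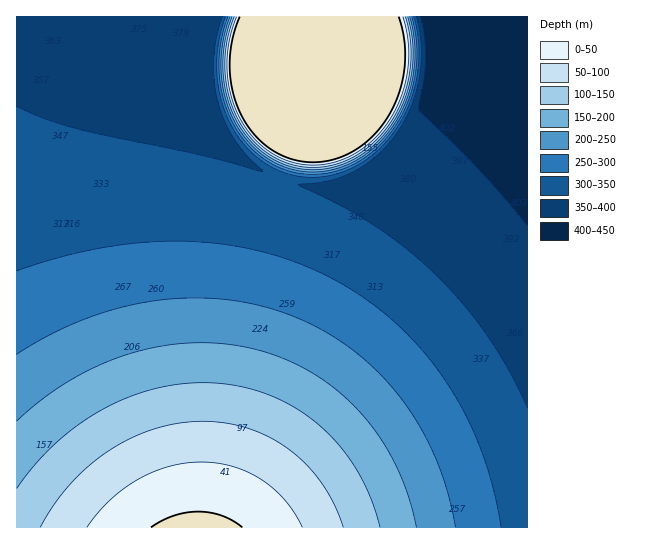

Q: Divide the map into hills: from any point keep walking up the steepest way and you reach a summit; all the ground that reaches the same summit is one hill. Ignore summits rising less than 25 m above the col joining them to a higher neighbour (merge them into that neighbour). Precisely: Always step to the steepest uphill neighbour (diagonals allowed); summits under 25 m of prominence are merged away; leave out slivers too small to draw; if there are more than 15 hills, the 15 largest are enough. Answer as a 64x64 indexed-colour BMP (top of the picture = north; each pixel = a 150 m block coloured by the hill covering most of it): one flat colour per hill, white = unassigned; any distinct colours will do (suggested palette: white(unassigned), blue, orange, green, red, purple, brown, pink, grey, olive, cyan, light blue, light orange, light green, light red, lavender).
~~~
<image width="64" height="64" href="data:image/bmp;base64,Qk12CAAAAAAAAHYAAAAoAAAAQAAAAEAAAAABAAQAAAAAAAAIAAATCwAAEwsAABAAAAAAAAAA////ALR3HwAOf/8ALKAsACgn1gC9Z5QAS1aMAMJ34wB/f38AIr28AM++FwDox64AeLv/AIrfmACWmP8A1bDFABERERERERERERERERERERERERERERERERERERERERERERERERERERERERERERERERERERERERERERERERERERERERERERERERERERERERERERERERERERERERERERERERERERERERERERERERERERERERERERERERERERERERERERERERERERERERERERERERERERERERERERERERERERERERERERERERERERERERERERERERERERERERERERERERERERERERERERERERERERERERERERERERERERERERERERERERERERERERERERERERERERERERERERERERERERERERERERERERERERERERERERERERERERERERERERERERERERERERERERERERERERERERERERERERERERERERERERERERERERERERERERERERERERERERERERERERERERERERERERERERERERERERERERERERERERERERERERERERERERERERERERERERERERERERERERERERERERERERERERERERERERERERERERERERERERERERERERERERERERERERERERERERERERERERERERERERERERERERERERERERERERERERERERERERERERERERERERERERERERERERERERERERERERERERERERERERERERERERERERERERERERERERERERERERERERERERERERERERERERERERERERERERERERERERERERERERERERERERERERERERERERERERERERERERERERERERERERERERERERERERERERERERERERERERERERERERERERERERERERERERERERERERERERERERERERERERERERERERERERERERERERERERERERERERERERERERERERERERERERERERERERERERERERERERERERERERERERERERERERERERERERERERERERERERERERERERERERERERERERERERERERERERERERERERERERERERERERERERERERERERERERERERERERERERERERERERERERERERERERERERERERERERERERERERERERERERERERERERERERERERERERERERERERERERERERERERERERERERERERERERERERERERERERERERERERERERERERERERERERERERERERERERERERERERERERERERERERERERERERERERERERERERERERERERERERERERERERERERERERERERERERERERERERERERERERERERERERERERERERERERERERERERERERERERERERERERERERERERERERERERERERERERERERERERERERERERERERERERERERERERERERERERERERERERERERERERERERERERERERERERERERERERERERERERERERERERERERERERERERERERERERERERERERERERERERERERERERERERERERERERERERERERERERERERERERERERERERERERERERERERERERERERERERERERERERERERERERERERERERERERERERERERERERERERERERERERERERERERERERERERERERERERERERERERERERERERERERERERERERERERERERERERERERERERERERERERERERERERERERERERERERERERERERERERERERERERERERERERERERERERERERERERERERERERERERERERERERERERERERERERERERERERERERERERIiIiIiERERERERERERERERERERERERERERERERERESIiIiIiIiEREREREREREREREREREREREREREREREREiIiIiIiIiIhEREREREREREREREREREREREREREREREiIiIiIiIiIiIhEREREREREREREREREREREREREREREiIiIiIiIiIiIiIRERERERERERERERERERERERERERESIiIiIiIiIiIiIiERERERERERERERERERERERERERESIiIiIiIiIiIiIiIhERERERERERERERERERERERERESIiIiIiIiIiIiIiIiERERERERERERERERERERERERERIiIiIiIiIiIiIiIiIhEREREREREREREREREREREREREiIiIiIiIiIiIiIiIiIREREREREREREREREREREREREiIiIiIiIiIiIiIiIiIiERERERERERERERERERERERESIiIiIiIiIiIiIiIiIiIhERERERERERERERERERERERIiIiIiIiIiIiIiIiIiIiIREREREREREREREREREREREiIiIiIiIiIiIiIiIiIiIiIRERERERERERERERERERESIiIiIiIiIiIiIiIiIiIiIiERERERERERERERERERERIiIiIiIiIiIiIiIiIiIiIiIhEREREREREREREREREREiIiIiIiIiIiIiIiIiIiIiIiIRERERERERERERERERESIiIiIiIiIiIiIiIiIiIiIiIiIRERERERERERERERERIiIiIiIiIiIiIiIiIiIiIiIiIiEREREREREREREREREiIiIiIiIiIiIiIiIiIiIiIiIiIhERERERERERERERESIiIiIiIiIiIiIiIiIiIiIiIiIi"/>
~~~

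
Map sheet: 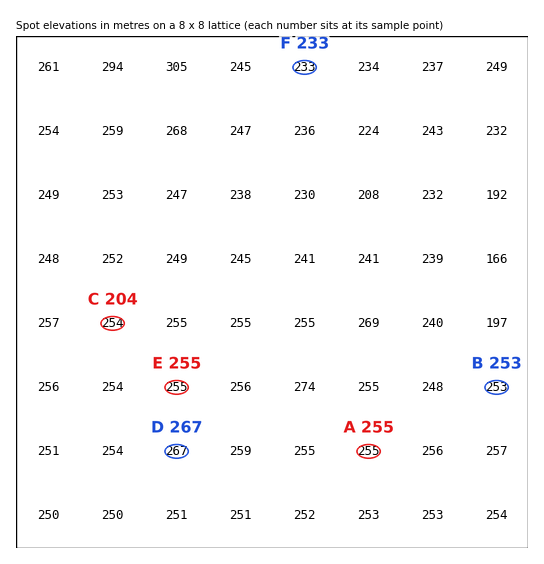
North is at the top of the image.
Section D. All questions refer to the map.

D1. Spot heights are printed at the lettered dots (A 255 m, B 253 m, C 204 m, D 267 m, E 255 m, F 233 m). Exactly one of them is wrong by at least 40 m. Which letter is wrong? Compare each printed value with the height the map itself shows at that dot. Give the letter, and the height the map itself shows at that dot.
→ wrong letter C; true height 254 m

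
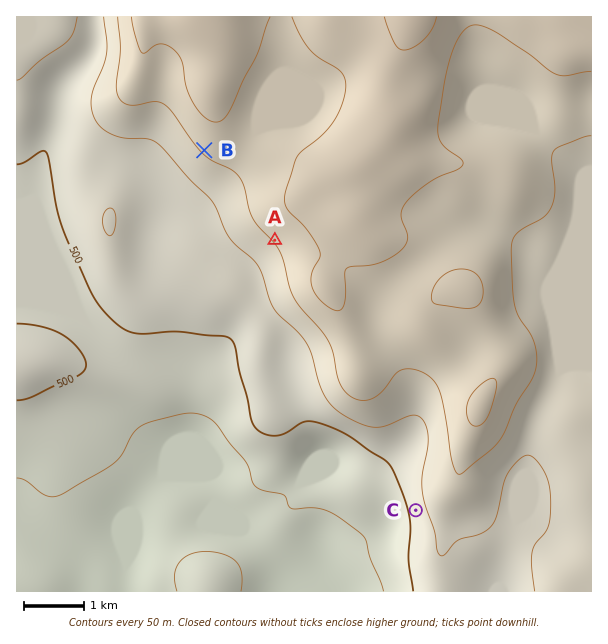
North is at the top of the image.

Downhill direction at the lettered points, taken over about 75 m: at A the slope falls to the SW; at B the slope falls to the SW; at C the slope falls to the W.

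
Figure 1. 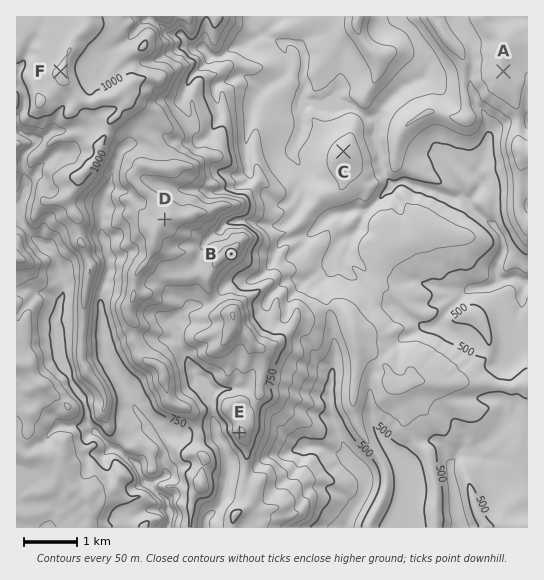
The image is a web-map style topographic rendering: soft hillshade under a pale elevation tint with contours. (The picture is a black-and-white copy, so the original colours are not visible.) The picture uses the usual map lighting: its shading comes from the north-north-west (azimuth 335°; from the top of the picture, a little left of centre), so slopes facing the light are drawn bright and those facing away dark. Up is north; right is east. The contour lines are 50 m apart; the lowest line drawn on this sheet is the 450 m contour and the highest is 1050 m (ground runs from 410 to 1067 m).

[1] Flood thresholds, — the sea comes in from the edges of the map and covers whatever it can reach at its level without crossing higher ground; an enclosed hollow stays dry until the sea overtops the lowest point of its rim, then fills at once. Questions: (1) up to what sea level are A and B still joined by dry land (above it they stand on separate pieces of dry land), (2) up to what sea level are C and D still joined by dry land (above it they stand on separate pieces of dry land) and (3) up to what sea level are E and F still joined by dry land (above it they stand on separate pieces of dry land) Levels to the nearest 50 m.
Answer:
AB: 550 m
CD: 600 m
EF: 800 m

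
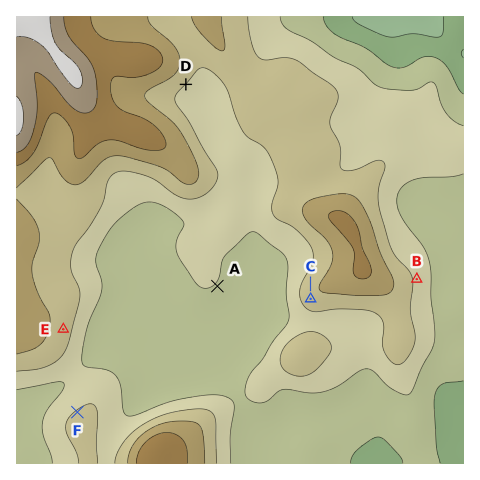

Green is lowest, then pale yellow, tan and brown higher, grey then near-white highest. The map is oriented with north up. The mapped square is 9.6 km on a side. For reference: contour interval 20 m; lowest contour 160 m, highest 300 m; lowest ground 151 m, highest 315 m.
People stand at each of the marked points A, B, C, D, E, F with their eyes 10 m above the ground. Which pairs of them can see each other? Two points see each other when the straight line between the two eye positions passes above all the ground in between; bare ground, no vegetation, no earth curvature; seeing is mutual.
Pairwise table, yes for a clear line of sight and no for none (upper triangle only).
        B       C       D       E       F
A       no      yes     no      yes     yes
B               no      no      no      no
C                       yes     yes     yes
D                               no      no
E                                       yes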